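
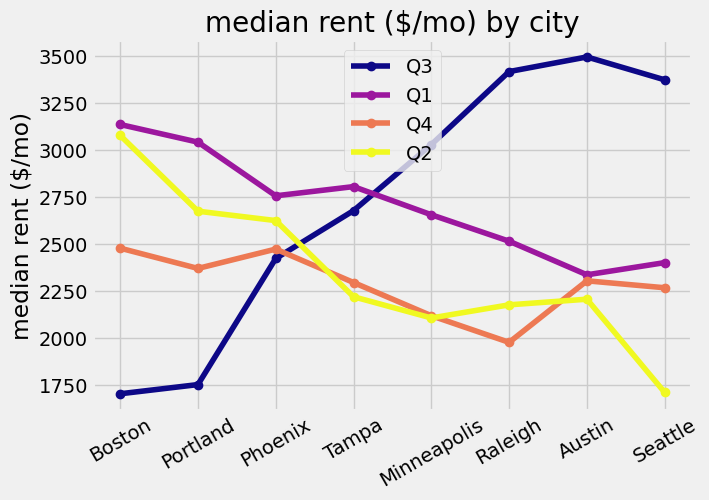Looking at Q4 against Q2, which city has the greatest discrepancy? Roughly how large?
Boston, ≈ 600 $/mo

Boston: Q4 ≈ 2400, Q2 ≈ 3000 → gap ≈ 600. Next-largest (Seattle) is only ≈ 400.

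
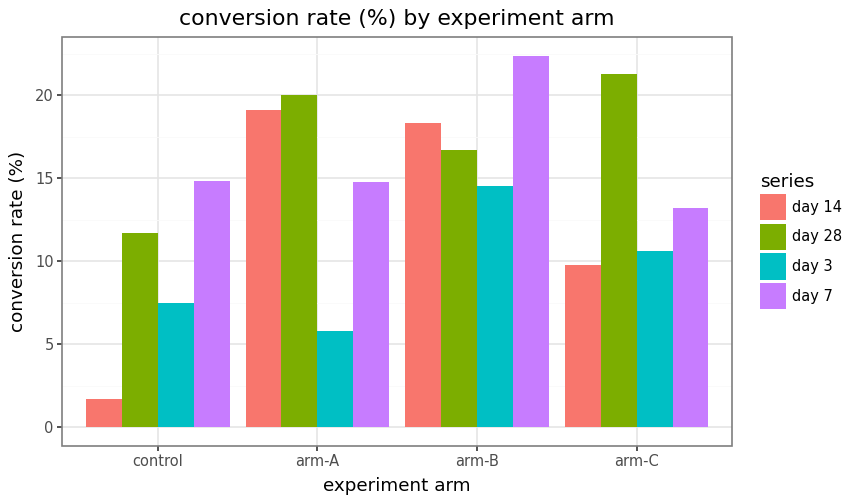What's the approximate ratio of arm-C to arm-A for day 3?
arm-C ≈ 10, arm-A ≈ 6; 10/6 ≈ 1.67.

≈ 1.67×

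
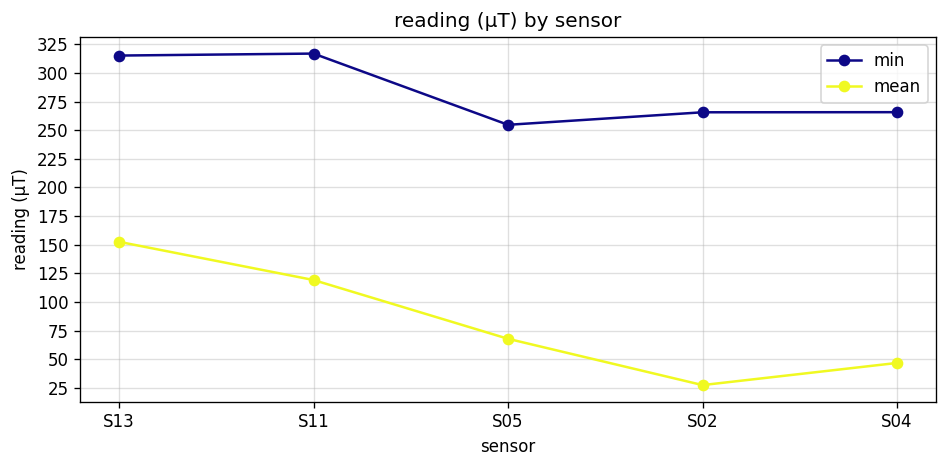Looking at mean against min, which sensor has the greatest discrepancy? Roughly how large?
S02, ≈ 250 µT

S02: mean ≈ 25, min ≈ 275 → gap ≈ 250. Next-largest (S04) is only ≈ 225.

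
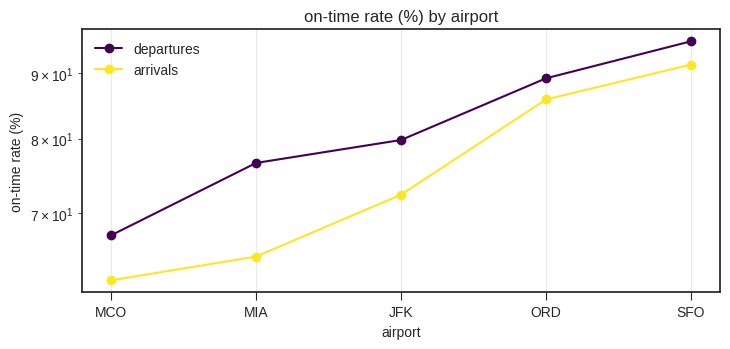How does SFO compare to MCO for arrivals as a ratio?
≈ 1.5×

SFO ≈ 90, MCO ≈ 60; 90/60 ≈ 1.5.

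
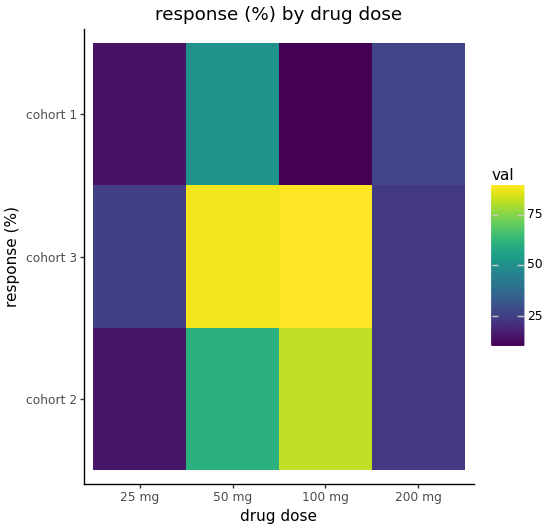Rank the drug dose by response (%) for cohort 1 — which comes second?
Top 3 for cohort 1: 50 mg ≈ 50, 200 mg ≈ 30, 25 mg ≈ 10.

200 mg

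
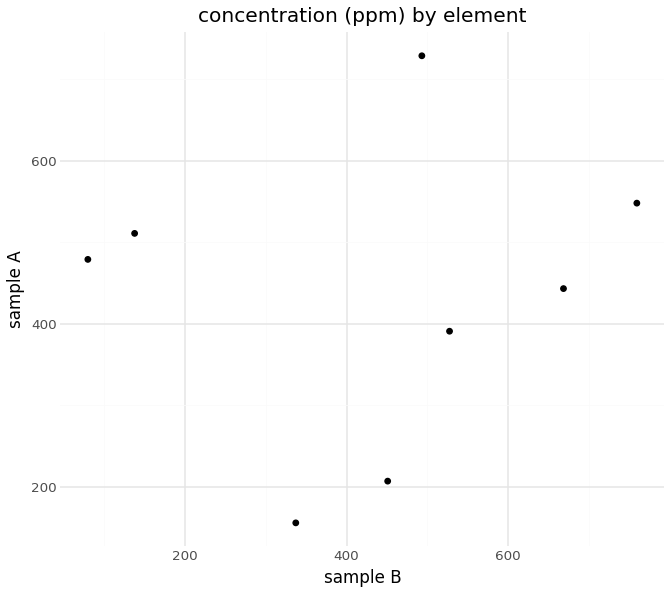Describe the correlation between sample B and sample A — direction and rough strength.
no clear correlation

Points are roughly uncorrelated; weak (|r| ≈ 0.1).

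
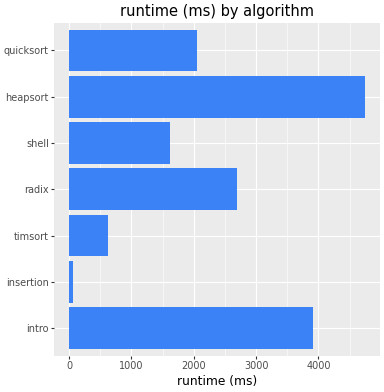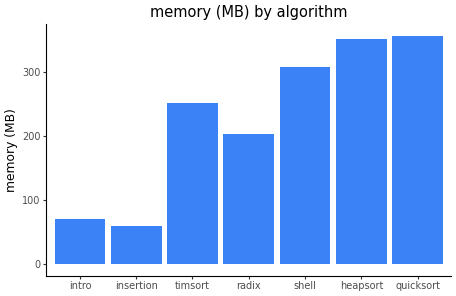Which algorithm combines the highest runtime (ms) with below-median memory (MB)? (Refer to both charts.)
intro

Chart 2 median memory (MB) ≈ 250; below-median algorithms: intro, insertion, radix. Among those, intro has the highest runtime (ms) (≈ 4000).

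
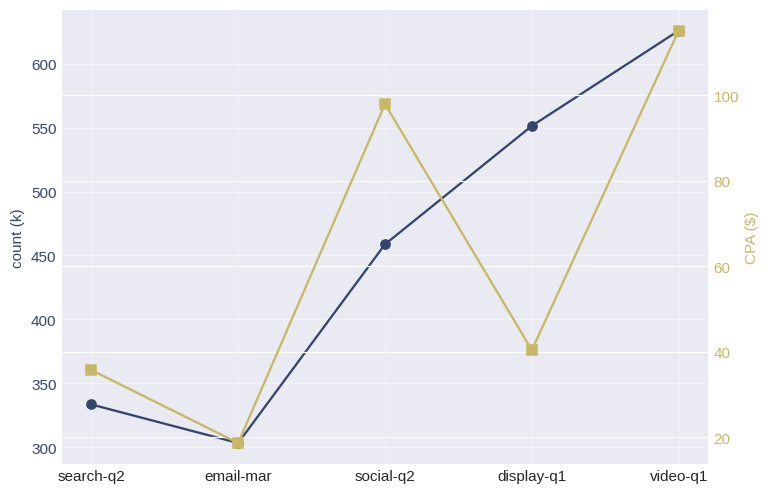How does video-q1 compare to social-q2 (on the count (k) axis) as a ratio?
≈ 1.44×

video-q1 ≈ 650, social-q2 ≈ 450; 650/450 ≈ 1.44.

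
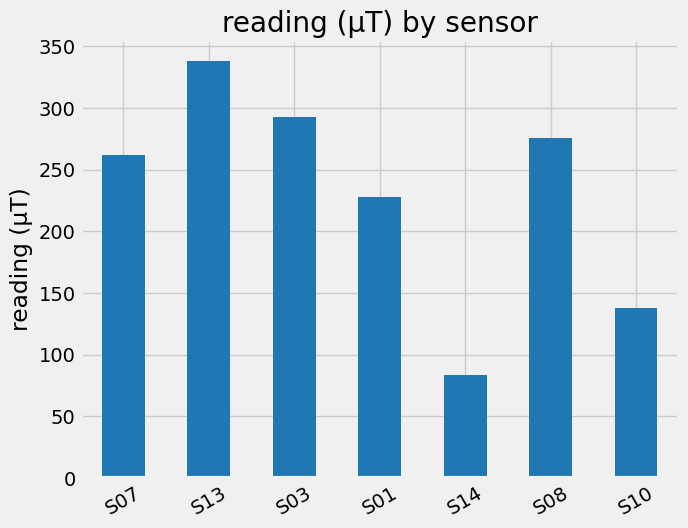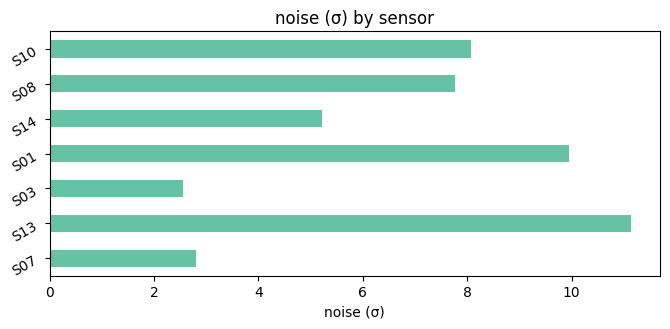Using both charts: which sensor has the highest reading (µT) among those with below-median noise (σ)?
Chart 2 median noise (σ) ≈ 8; below-median sensors: S07, S03, S14. Among those, S03 has the highest reading (µT) (≈ 300).

S03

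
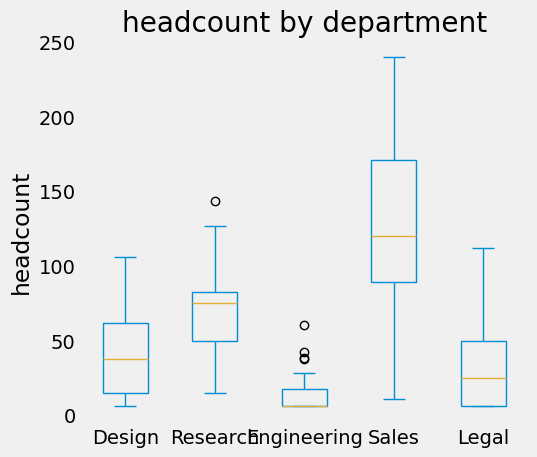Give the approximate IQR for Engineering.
≈ 10

Q3 ≈ 20, Q1 ≈ 10; IQR ≈ 10.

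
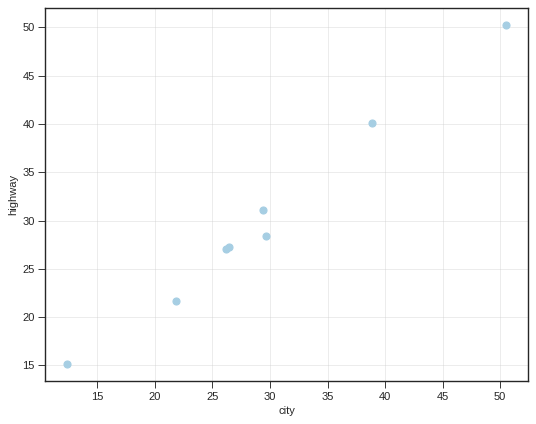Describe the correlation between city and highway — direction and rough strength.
Points are positively correlated; strong (|r| ≈ 1.0).

positive, strong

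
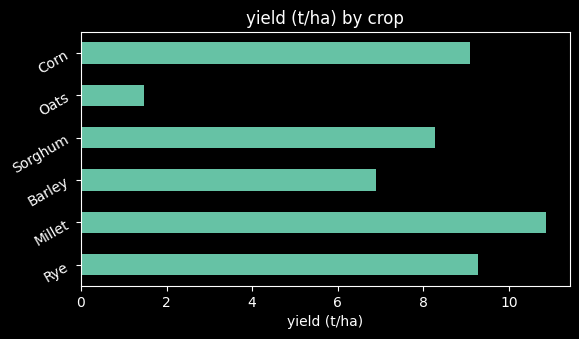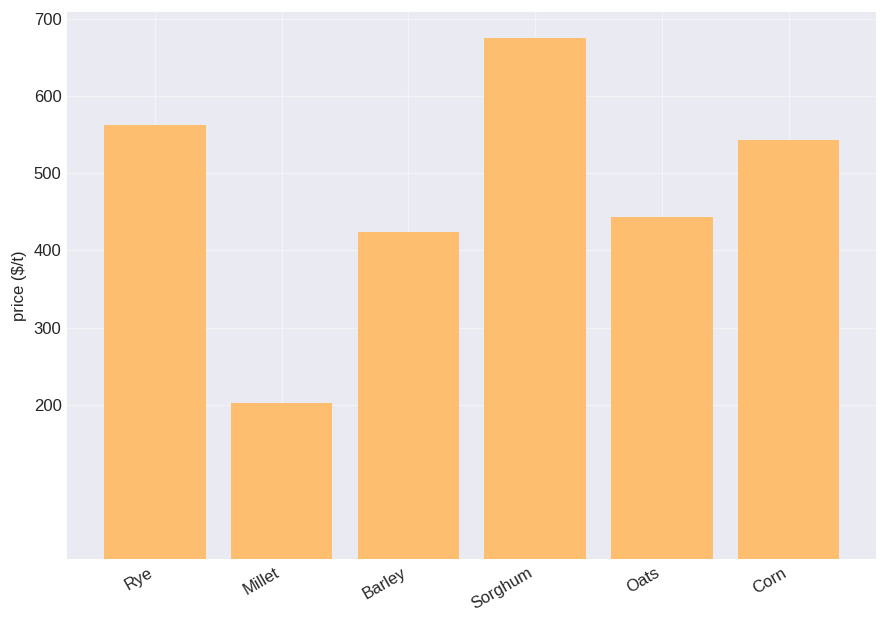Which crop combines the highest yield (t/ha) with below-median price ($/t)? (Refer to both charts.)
Millet

Chart 2 median price ($/t) ≈ 500; below-median crops: Millet, Barley, Oats. Among those, Millet has the highest yield (t/ha) (≈ 11).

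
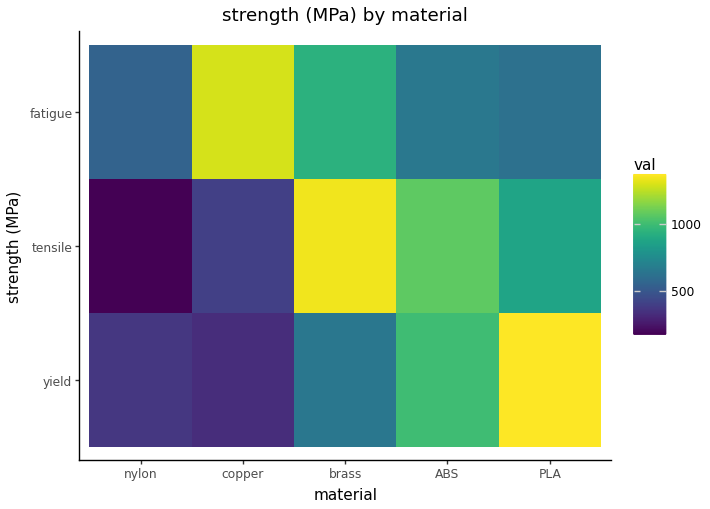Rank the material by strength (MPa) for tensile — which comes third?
PLA

Top 4 for tensile: brass ≈ 1400, ABS ≈ 1000, PLA ≈ 800, copper ≈ 400.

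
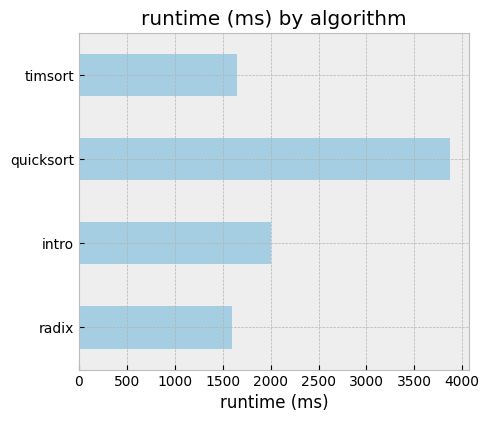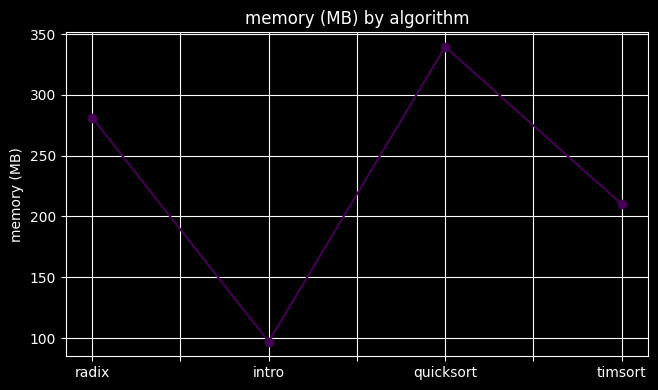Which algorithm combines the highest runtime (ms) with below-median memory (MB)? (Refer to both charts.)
intro

Chart 2 median memory (MB) ≈ 250; below-median algorithms: intro, timsort. Among those, intro has the highest runtime (ms) (≈ 2000).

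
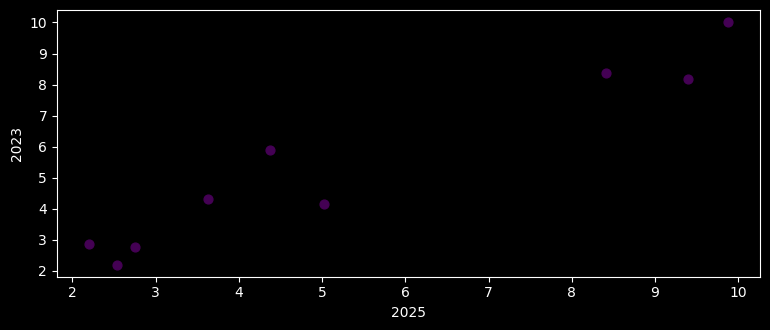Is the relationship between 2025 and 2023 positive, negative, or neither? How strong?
positive, strong

Points are positively correlated; strong (|r| ≈ 1.0).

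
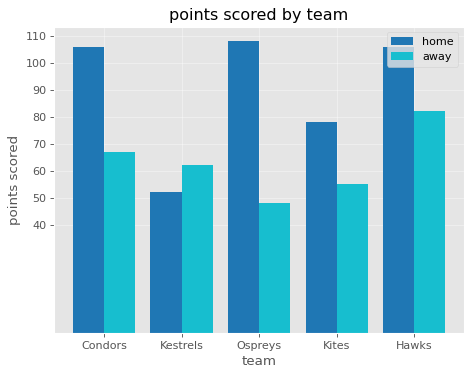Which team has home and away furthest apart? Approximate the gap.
Ospreys, ≈ 60

Ospreys: home ≈ 110, away ≈ 50 → gap ≈ 60. Next-largest (Condors) is only ≈ 40.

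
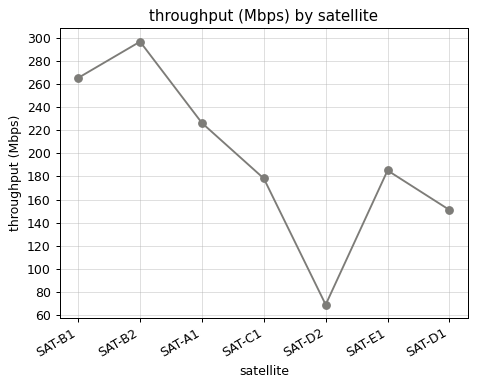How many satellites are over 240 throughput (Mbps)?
2

Above 240: SAT-B1, SAT-B2.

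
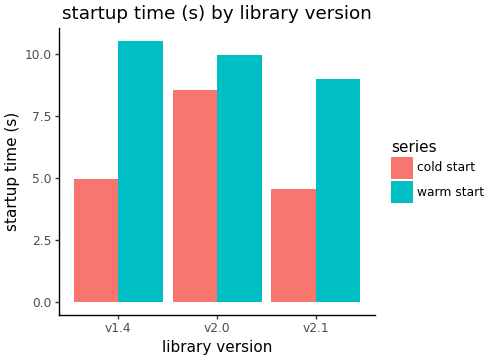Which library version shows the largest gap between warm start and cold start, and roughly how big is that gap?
v1.4: warm start ≈ 11, cold start ≈ 5 → gap ≈ 6. Next-largest (v2.1) is only ≈ 4.

v1.4, ≈ 6 s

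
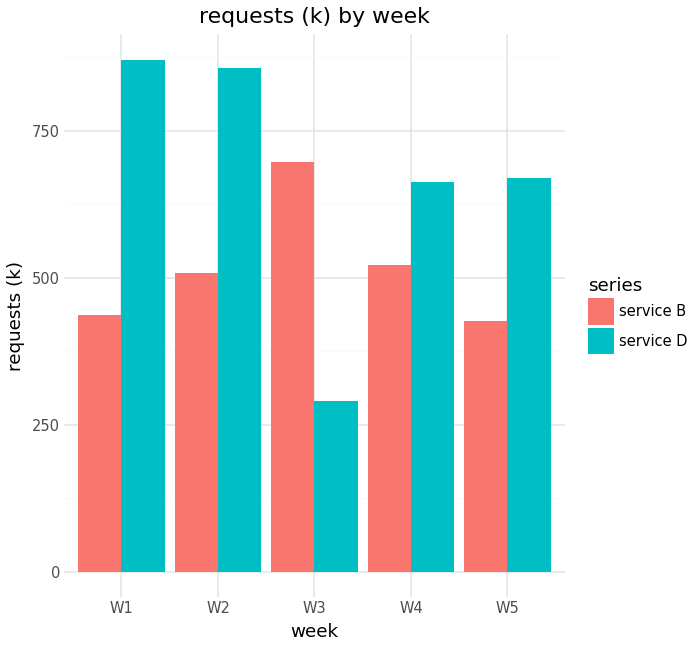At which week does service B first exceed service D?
W2: service B ≈ 500 vs service D ≈ 900 (not yet); W3: service B ≈ 700 vs service D ≈ 300 (first crossover).

W3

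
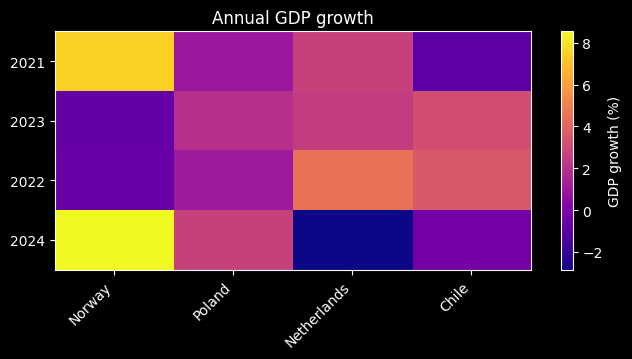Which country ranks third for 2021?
Top 4 for 2021: Norway ≈ 7, Netherlands ≈ 3, Poland ≈ 1, Chile ≈ -1.

Poland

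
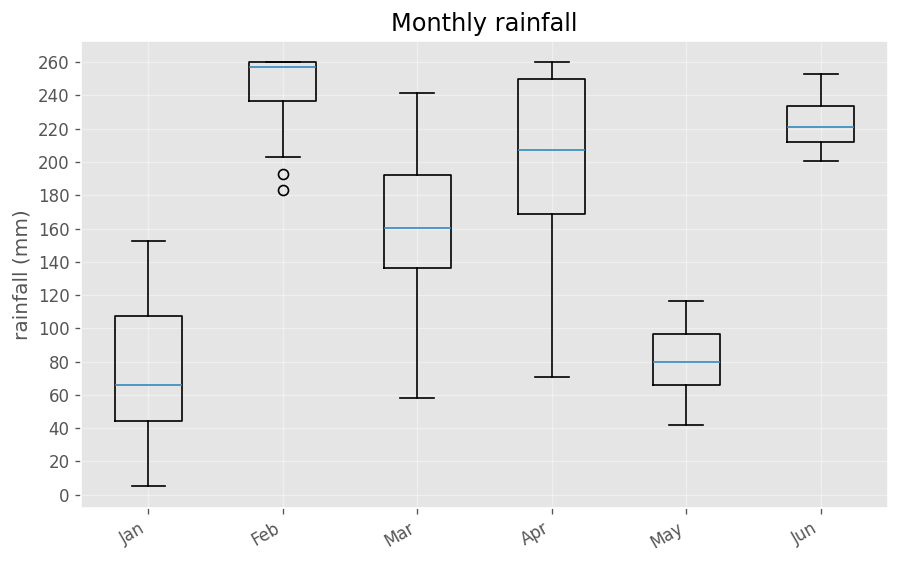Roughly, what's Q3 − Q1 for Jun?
≈ 20

Q3 ≈ 240, Q1 ≈ 220; IQR ≈ 20.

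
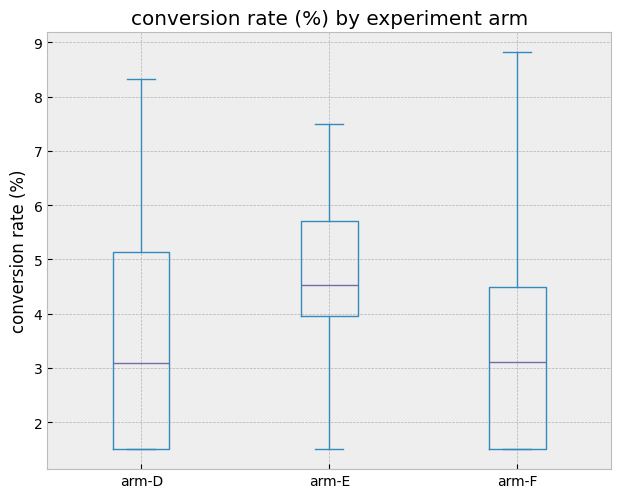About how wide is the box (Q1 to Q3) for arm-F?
Q3 ≈ 4.4, Q1 ≈ 1.6; IQR ≈ 2.8.

≈ 2.8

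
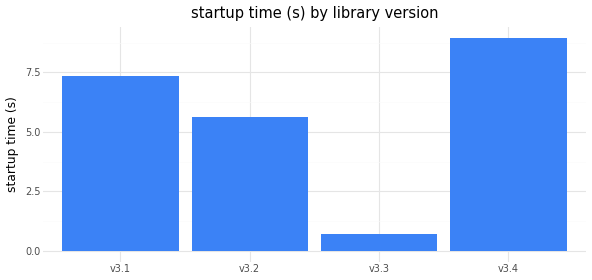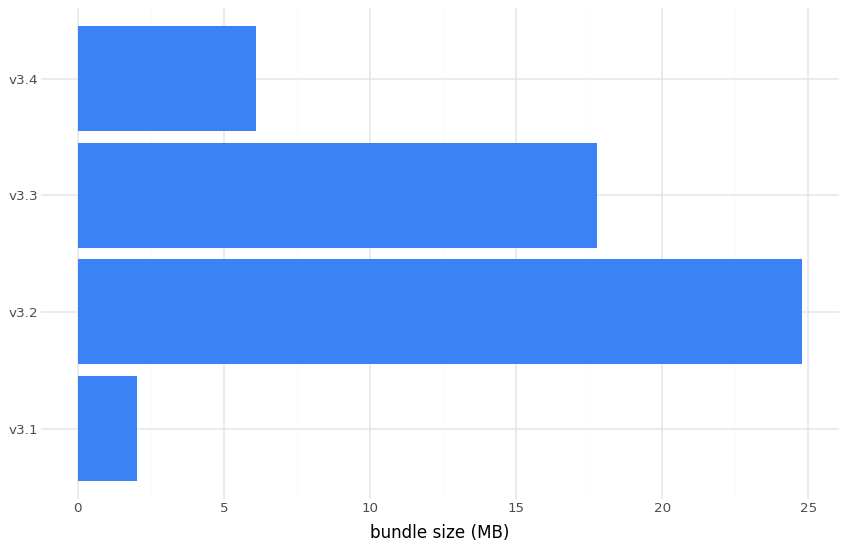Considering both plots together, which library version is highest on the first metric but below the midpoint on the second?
Chart 2 median bundle size (MB) ≈ 10; below-median library versions: v3.1, v3.4. Among those, v3.4 has the highest startup time (s) (≈ 9).

v3.4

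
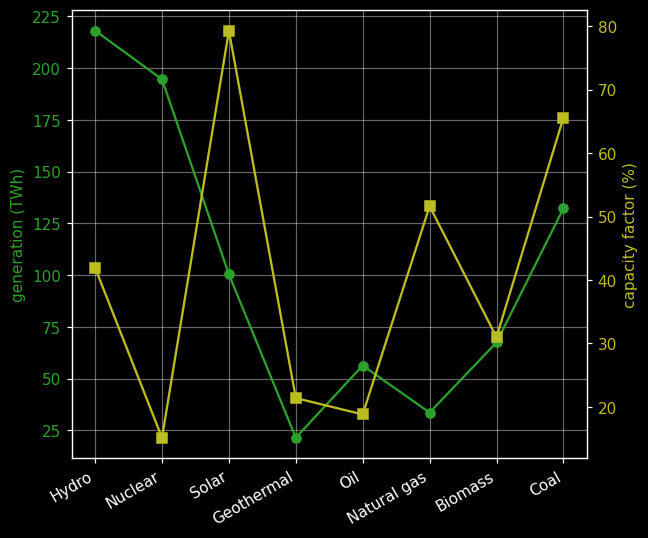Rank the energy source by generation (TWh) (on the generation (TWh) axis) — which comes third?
Top 4 (on the generation (TWh) axis): Hydro ≈ 220, Nuclear ≈ 200, Coal ≈ 140, Solar ≈ 100.

Coal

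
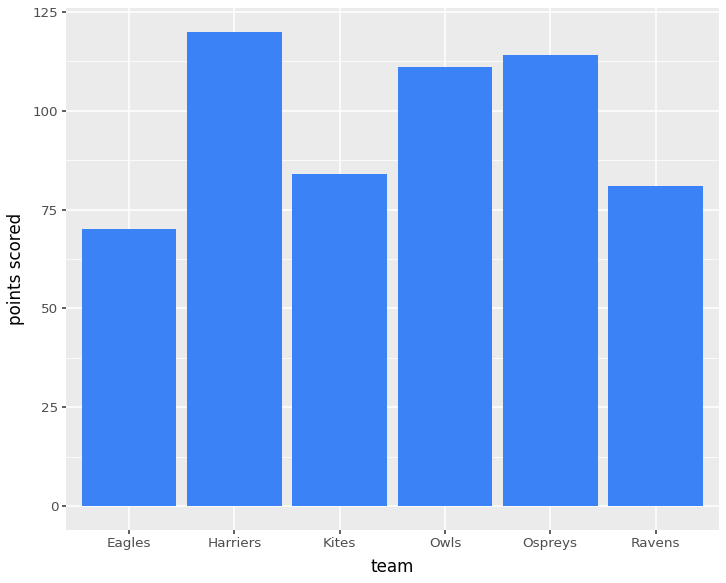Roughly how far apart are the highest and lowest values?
≈ 50

Max Harriers ≈ 120, min Eagles ≈ 70; range ≈ 50.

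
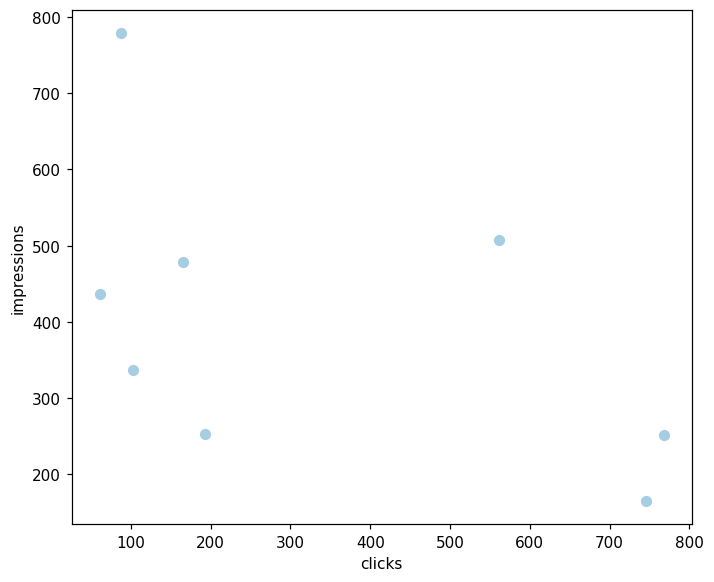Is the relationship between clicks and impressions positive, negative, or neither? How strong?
negative, moderate

Points are negatively correlated; moderate (|r| ≈ 0.5).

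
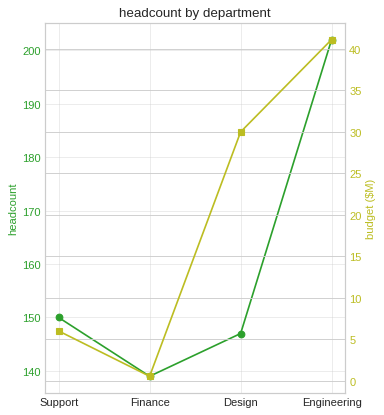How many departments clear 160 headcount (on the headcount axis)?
Above 160: Engineering.

1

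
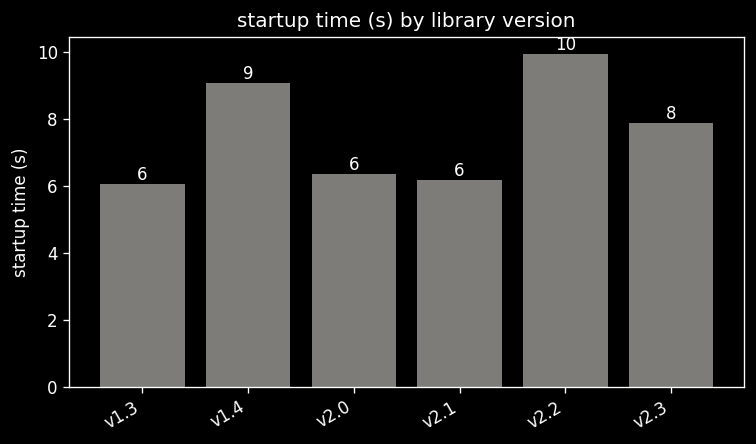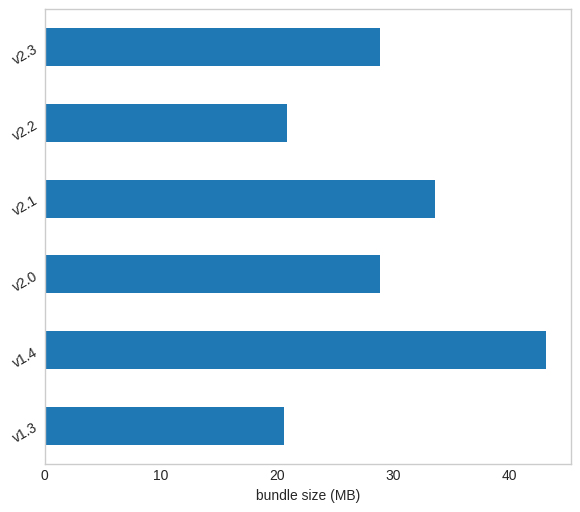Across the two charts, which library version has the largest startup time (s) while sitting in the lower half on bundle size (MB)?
Chart 2 median bundle size (MB) ≈ 30; below-median library versions: v1.3, v2.2, v2.3. Among those, v2.2 has the highest startup time (s) (≈ 10).

v2.2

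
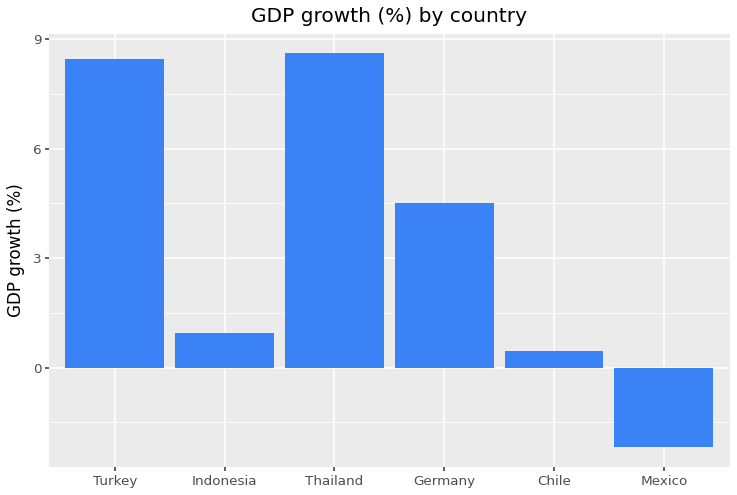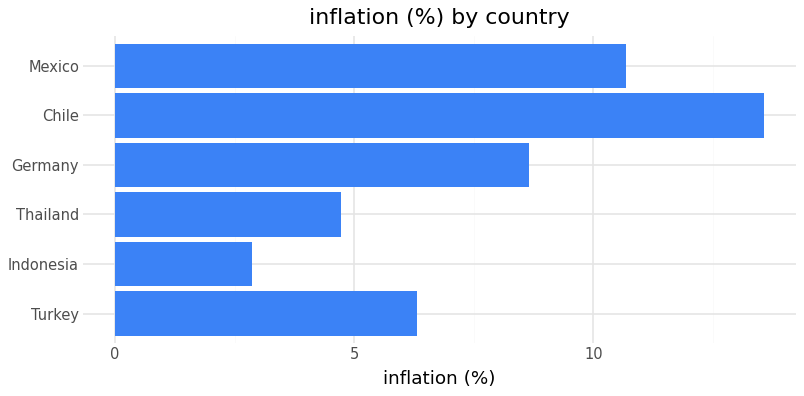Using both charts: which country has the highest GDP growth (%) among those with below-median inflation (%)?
Chart 2 median inflation (%) ≈ 8; below-median countries: Turkey, Indonesia, Thailand. Among those, Thailand has the highest GDP growth (%) (≈ 9).

Thailand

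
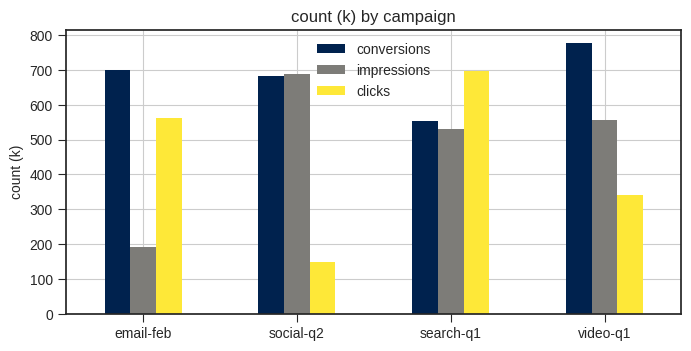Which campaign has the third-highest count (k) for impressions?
search-q1

Top 4 for impressions: social-q2 ≈ 700, video-q1 ≈ 600, search-q1 ≈ 500, email-feb ≈ 200.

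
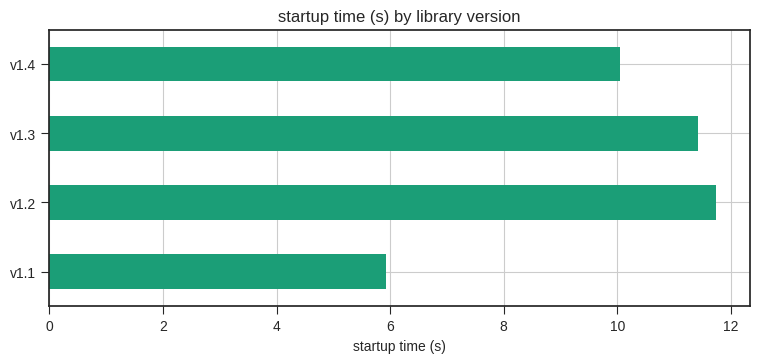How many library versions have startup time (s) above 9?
3

Above 9: v1.2, v1.3, v1.4.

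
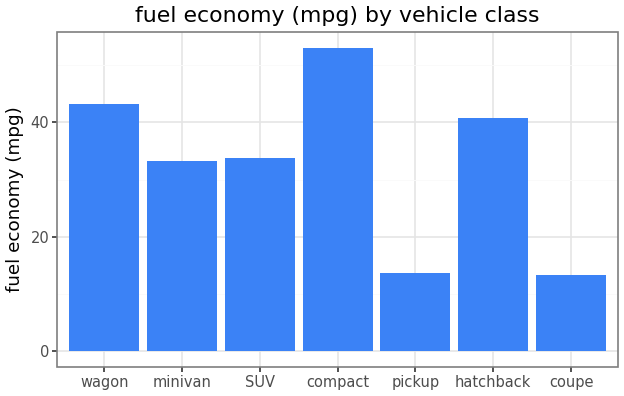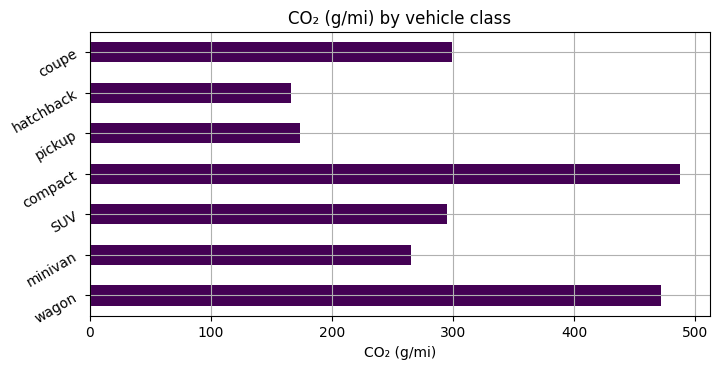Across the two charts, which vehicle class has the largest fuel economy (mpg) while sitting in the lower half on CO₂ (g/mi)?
hatchback

Chart 2 median CO₂ (g/mi) ≈ 300; below-median vehicle classes: minivan, pickup, hatchback. Among those, hatchback has the highest fuel economy (mpg) (≈ 40).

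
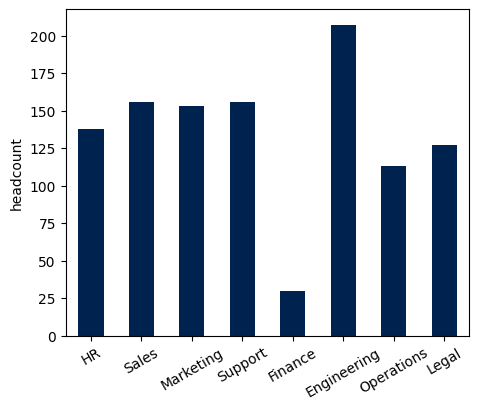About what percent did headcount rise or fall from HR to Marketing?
HR ≈ 140, Marketing ≈ 160; (160 − 140) / 140 ≈ +14.3%.

≈ +14.3%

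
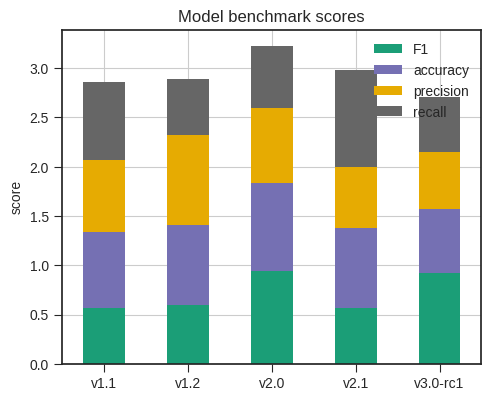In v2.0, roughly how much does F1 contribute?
≈ 1.0

F1 top ≈ 1.0, bottom ≈ 0.0; segment ≈ 1.0.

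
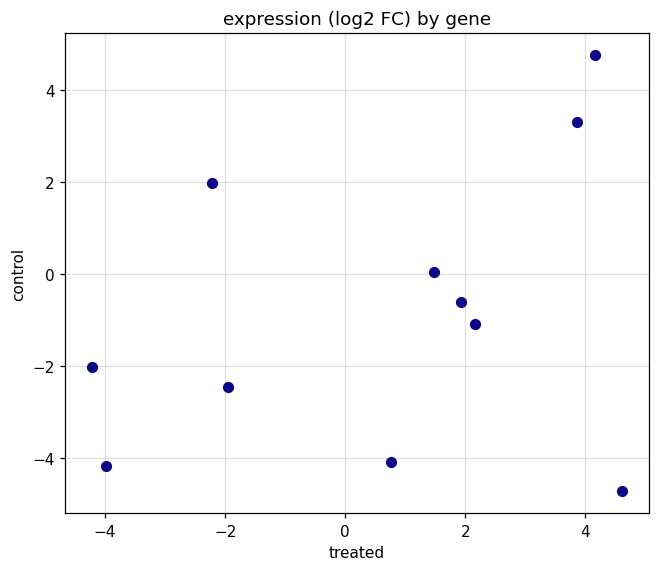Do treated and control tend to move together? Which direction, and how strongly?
positive, weak

Points are positively correlated; weak (|r| ≈ 0.3).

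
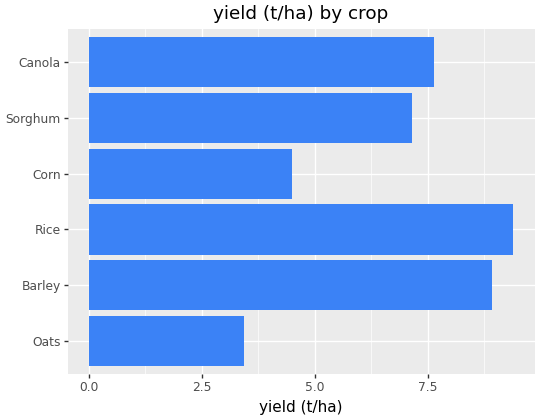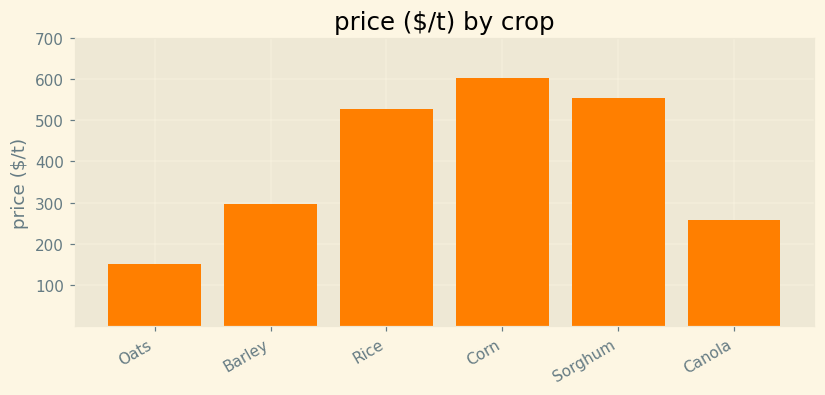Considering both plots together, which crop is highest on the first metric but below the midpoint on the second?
Barley

Chart 2 median price ($/t) ≈ 400; below-median crops: Oats, Barley, Canola. Among those, Barley has the highest yield (t/ha) (≈ 9).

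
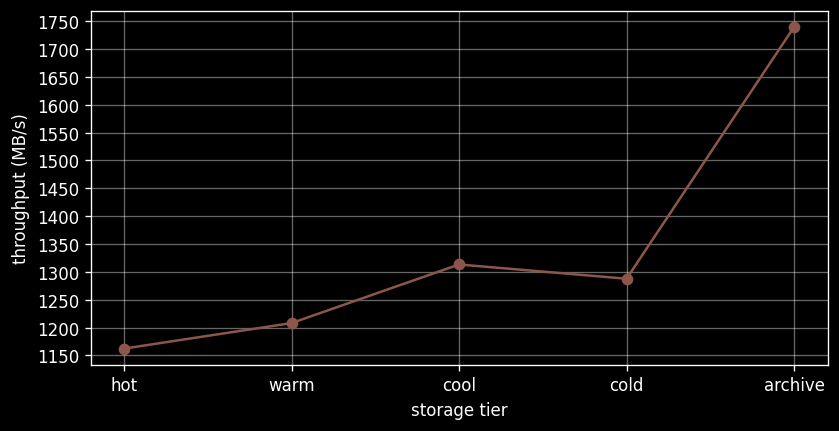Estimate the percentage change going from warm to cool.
≈ +8.3%

warm ≈ 1200, cool ≈ 1300; (1300 − 1200) / 1200 ≈ +8.3%.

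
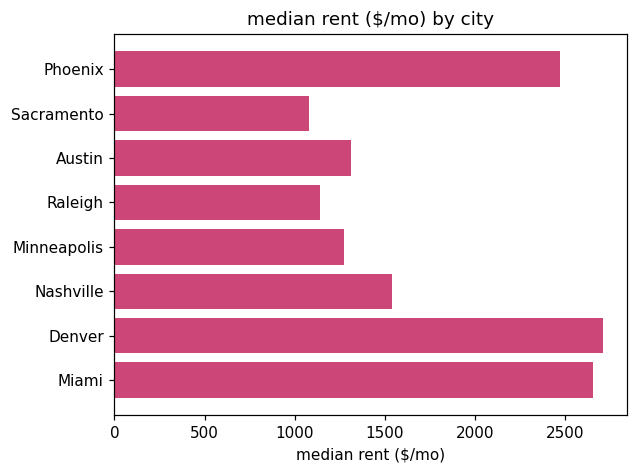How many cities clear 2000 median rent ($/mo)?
Above 2000: Phoenix, Denver, Miami.

3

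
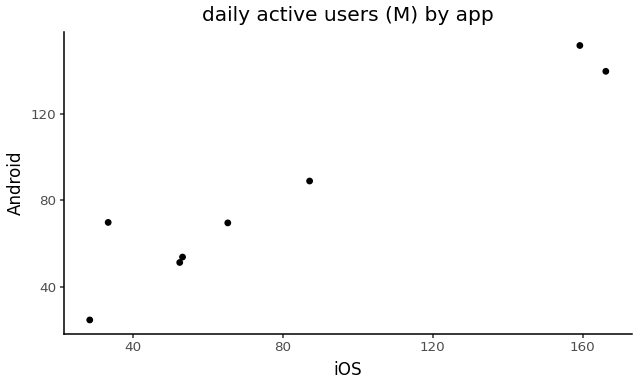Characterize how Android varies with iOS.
Points are positively correlated; strong (|r| ≈ 1.0).

positive, strong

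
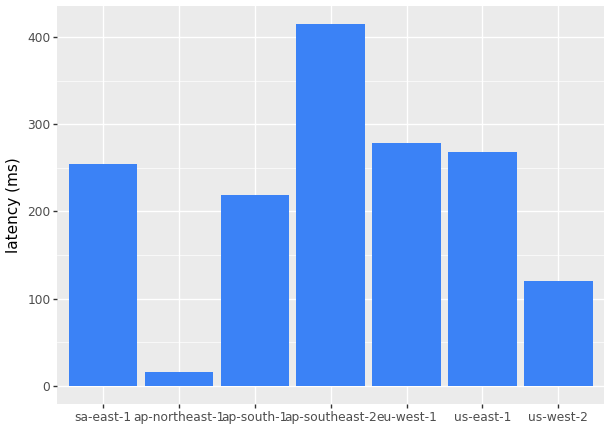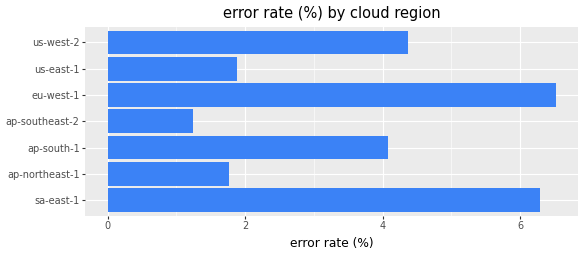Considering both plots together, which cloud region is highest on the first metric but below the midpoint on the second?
Chart 2 median error rate (%) ≈ 4; below-median cloud regions: ap-northeast-1, ap-southeast-2, us-east-1. Among those, ap-southeast-2 has the highest latency (ms) (≈ 400).

ap-southeast-2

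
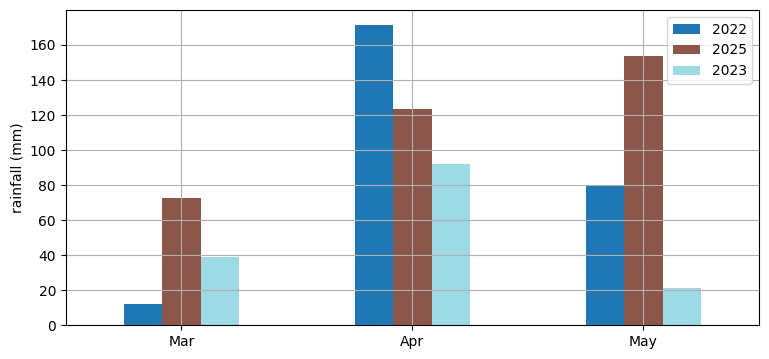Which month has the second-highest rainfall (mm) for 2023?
Top 3 for 2023: Apr ≈ 100, Mar ≈ 40, May ≈ 20.

Mar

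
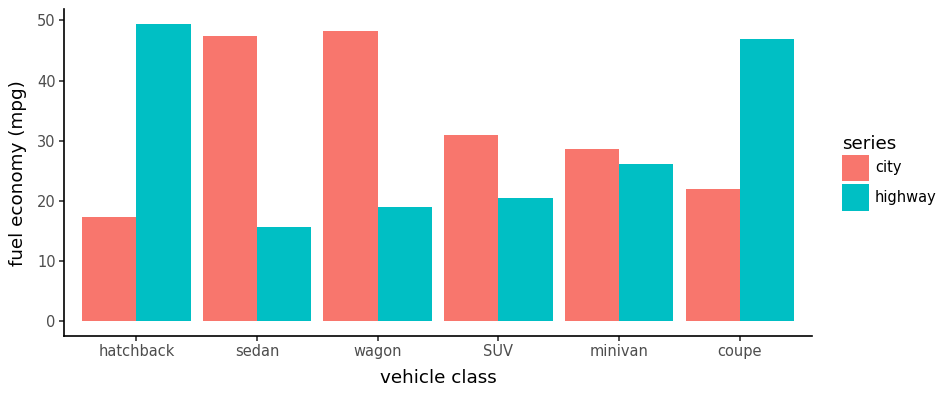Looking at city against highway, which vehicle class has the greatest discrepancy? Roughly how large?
hatchback, ≈ 35 mpg

hatchback: city ≈ 15, highway ≈ 50 → gap ≈ 35. Next-largest (sedan) is only ≈ 30.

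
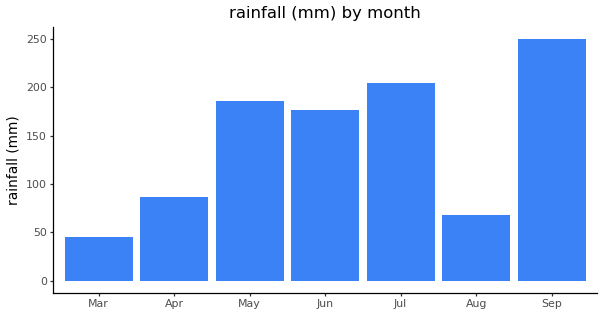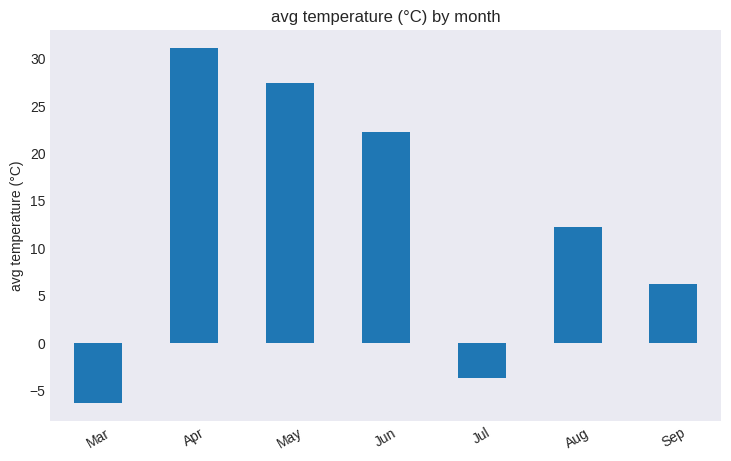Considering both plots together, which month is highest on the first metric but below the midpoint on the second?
Chart 2 median avg temperature (°C) ≈ 10; below-median months: Mar, Jul, Sep. Among those, Sep has the highest rainfall (mm) (≈ 250).

Sep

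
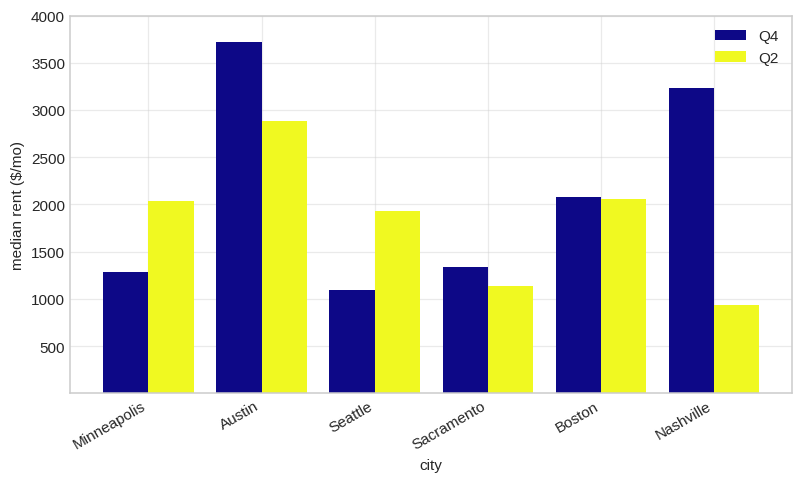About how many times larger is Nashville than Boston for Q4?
Nashville ≈ 3000, Boston ≈ 2000; 3000/2000 ≈ 1.5.

≈ 1.5×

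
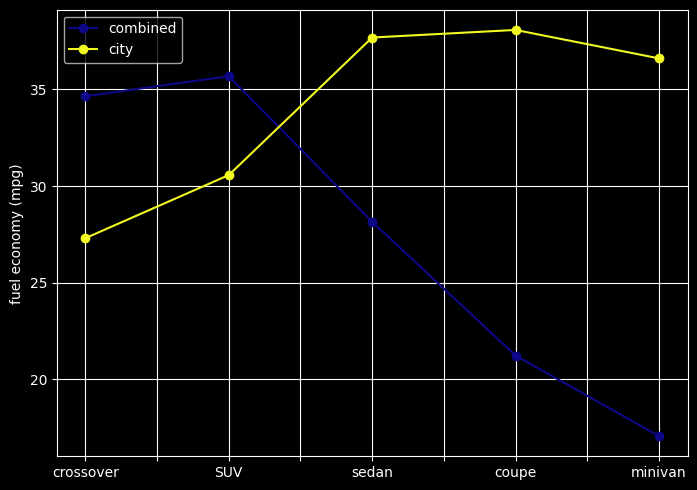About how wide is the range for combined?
≈ 18

Max SUV ≈ 36, min minivan ≈ 18; range ≈ 18.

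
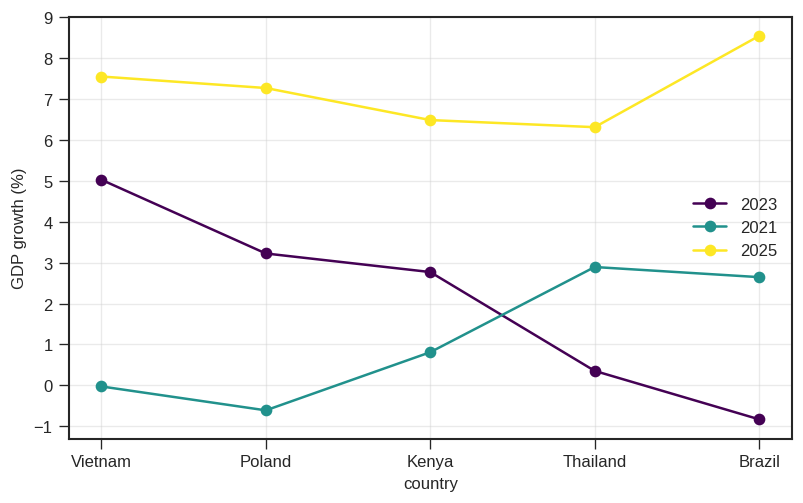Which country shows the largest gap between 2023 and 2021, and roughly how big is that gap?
Vietnam: 2023 ≈ 5, 2021 ≈ 0 → gap ≈ 5. Next-largest (Poland) is only ≈ 4.

Vietnam, ≈ 5 %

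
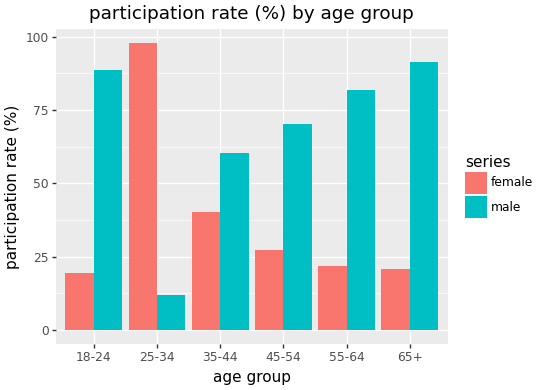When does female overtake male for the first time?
25-34

18-24: female ≈ 20 vs male ≈ 90 (not yet); 25-34: female ≈ 100 vs male ≈ 10 (first crossover).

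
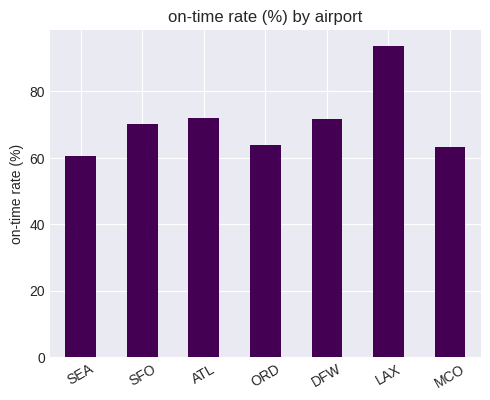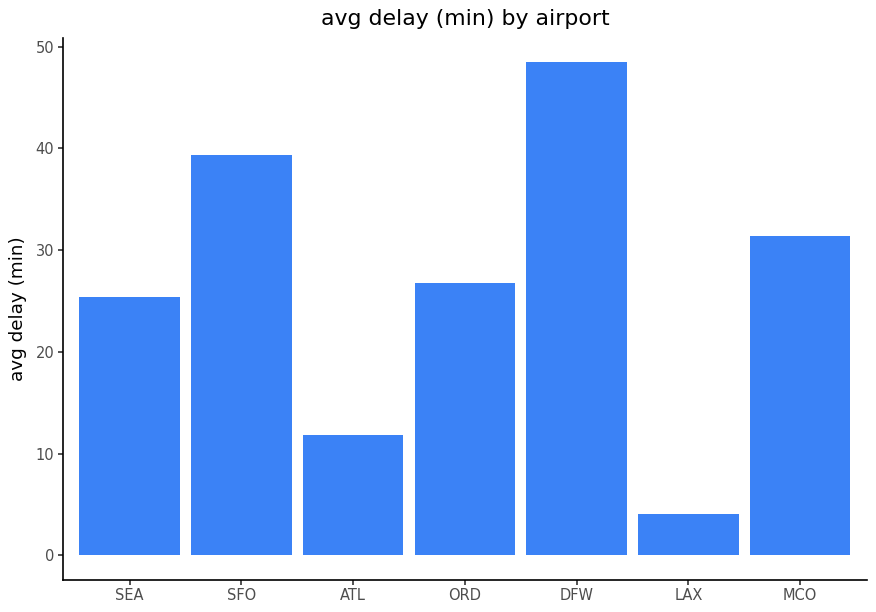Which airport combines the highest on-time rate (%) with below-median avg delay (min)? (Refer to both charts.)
Chart 2 median avg delay (min) ≈ 25; below-median airports: SEA, ATL, LAX. Among those, LAX has the highest on-time rate (%) (≈ 90).

LAX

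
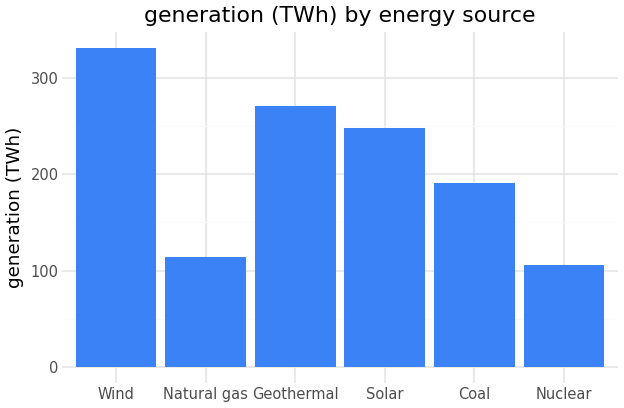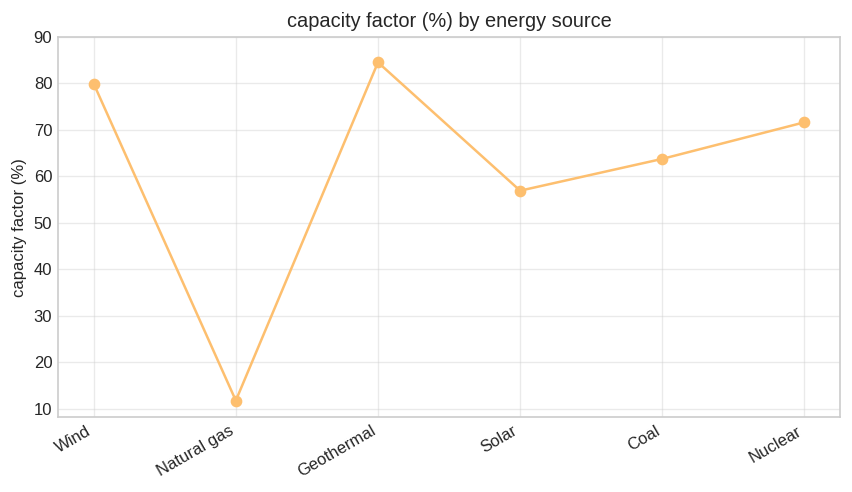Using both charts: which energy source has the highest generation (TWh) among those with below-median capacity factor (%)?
Solar

Chart 2 median capacity factor (%) ≈ 70; below-median energy sources: Natural gas, Solar, Coal. Among those, Solar has the highest generation (TWh) (≈ 250).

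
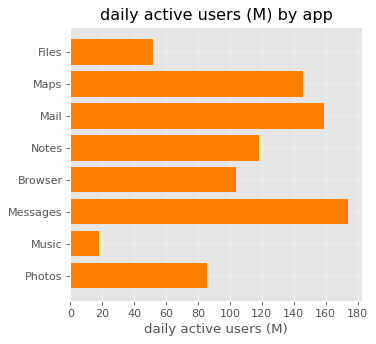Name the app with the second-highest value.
Top 3: Messages ≈ 180, Mail ≈ 160, Maps ≈ 140.

Mail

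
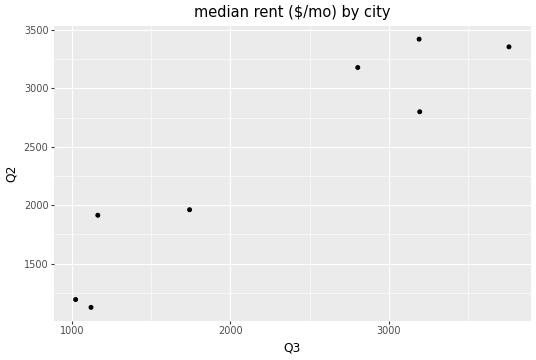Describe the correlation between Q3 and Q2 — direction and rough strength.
Points are positively correlated; strong (|r| ≈ 0.9).

positive, strong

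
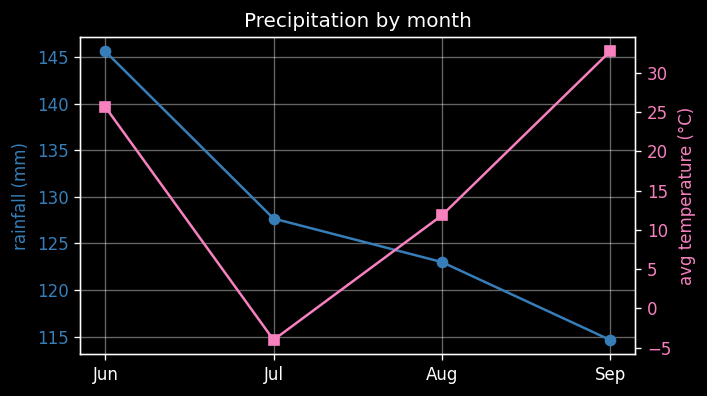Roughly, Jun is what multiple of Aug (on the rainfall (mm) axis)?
Jun ≈ 145, Aug ≈ 125; 145/125 ≈ 1.16.

≈ 1.16×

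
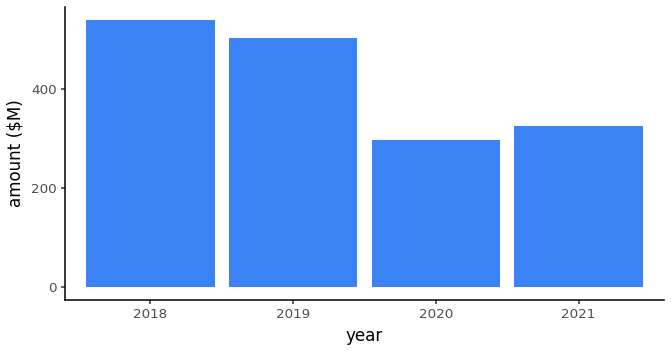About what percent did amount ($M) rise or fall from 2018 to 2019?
≈ -9.1%

2018 ≈ 550, 2019 ≈ 500; (500 − 550) / 550 ≈ -9.1%.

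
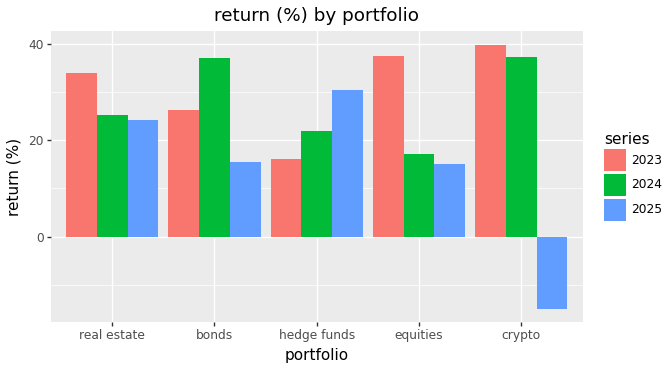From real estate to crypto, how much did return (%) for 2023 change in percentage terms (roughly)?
real estate ≈ 35, crypto ≈ 40; (40 − 35) / 35 ≈ +14.3%.

≈ +14.3%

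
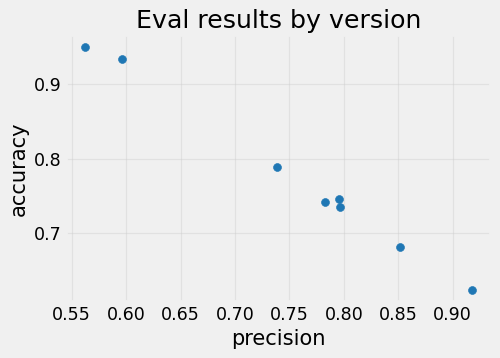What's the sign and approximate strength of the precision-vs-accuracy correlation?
Points are negatively correlated; strong (|r| ≈ 1.0).

negative, strong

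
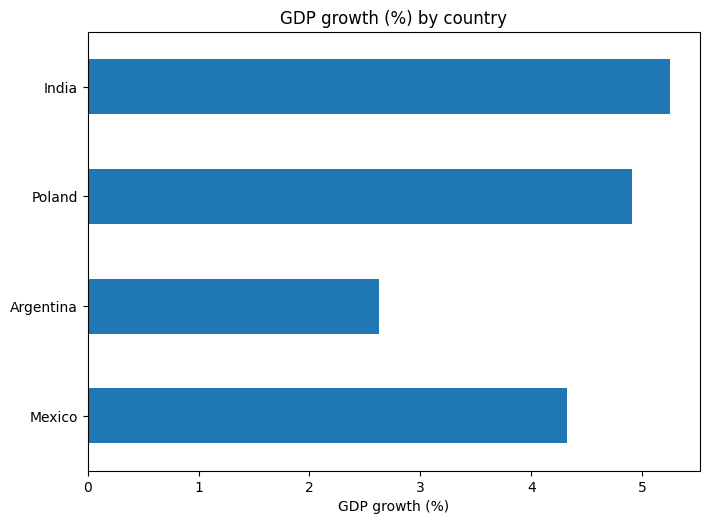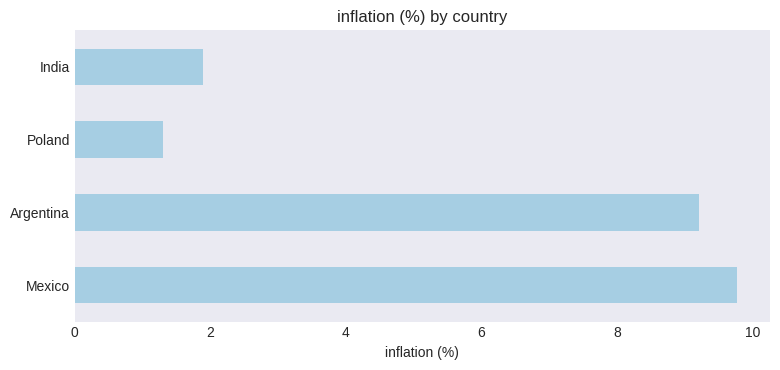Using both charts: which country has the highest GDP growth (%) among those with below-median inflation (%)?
Chart 2 median inflation (%) ≈ 6; below-median countries: Poland, India. Among those, India has the highest GDP growth (%) (≈ 5.5).

India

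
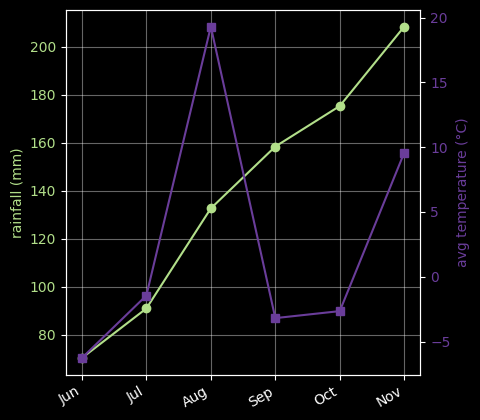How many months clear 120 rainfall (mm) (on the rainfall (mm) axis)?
Above 120: Aug, Sep, Oct, Nov.

4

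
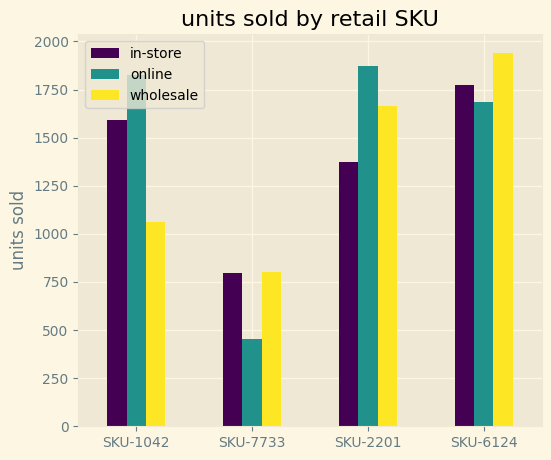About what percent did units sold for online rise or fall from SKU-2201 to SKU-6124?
≈ -11.1%

SKU-2201 ≈ 1800, SKU-6124 ≈ 1600; (1600 − 1800) / 1800 ≈ -11.1%.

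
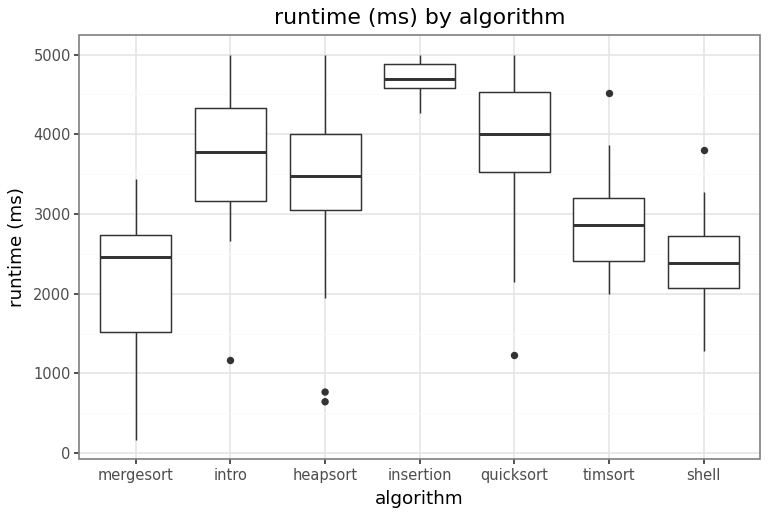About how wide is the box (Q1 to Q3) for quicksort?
Q3 ≈ 4500, Q1 ≈ 3500; IQR ≈ 1000.

≈ 1000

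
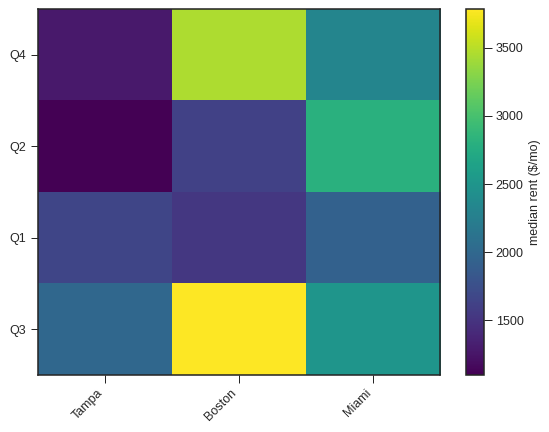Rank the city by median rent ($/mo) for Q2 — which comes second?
Boston

Top 3 for Q2: Miami ≈ 3000, Boston ≈ 1500, Tampa ≈ 1000.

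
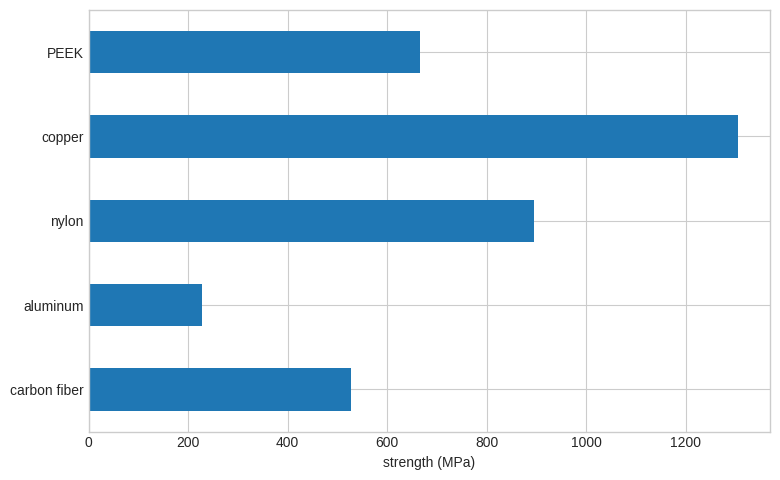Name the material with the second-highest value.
nylon

Top 3: copper ≈ 1400, nylon ≈ 800, PEEK ≈ 600.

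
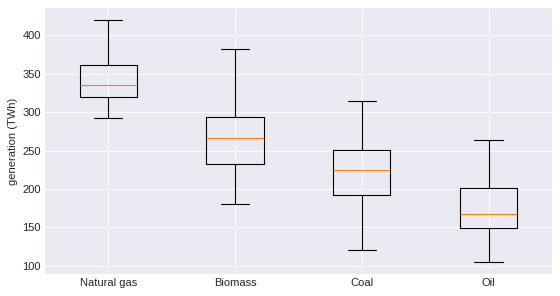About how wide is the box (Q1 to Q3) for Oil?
≈ 60

Q3 ≈ 200, Q1 ≈ 140; IQR ≈ 60.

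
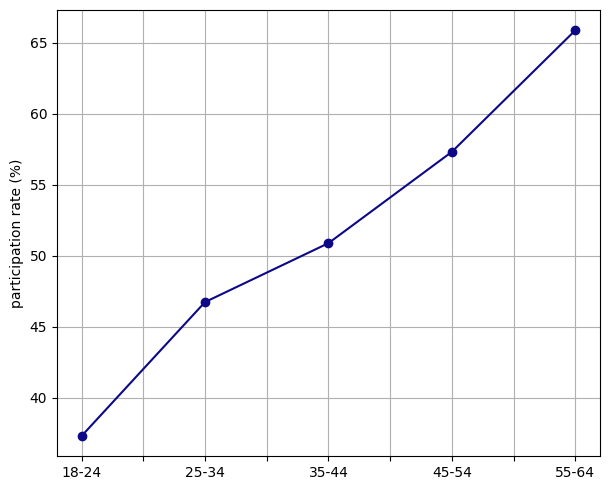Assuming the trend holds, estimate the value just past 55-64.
≈ 72.5

Last three: 50, 55, 65 → slope ≈ 7.5/step → next ≈ 72.5.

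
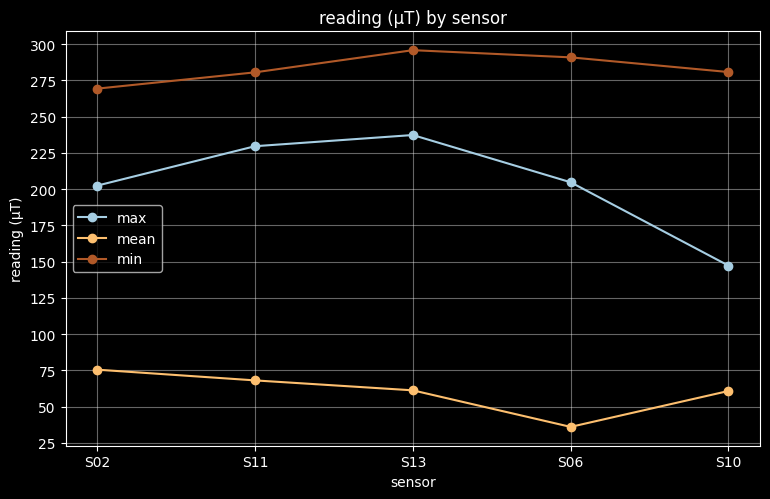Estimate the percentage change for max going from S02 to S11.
≈ +12.5%

S02 ≈ 200, S11 ≈ 225; (225 − 200) / 200 ≈ +12.5%.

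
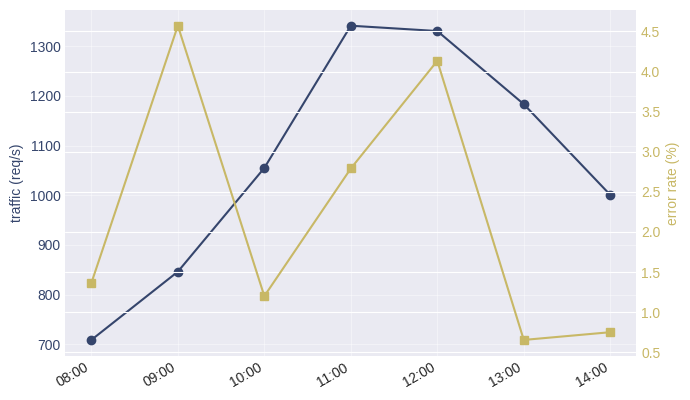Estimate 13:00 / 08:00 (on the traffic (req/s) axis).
13:00 ≈ 1200, 08:00 ≈ 700; 1200/700 ≈ 1.71.

≈ 1.71×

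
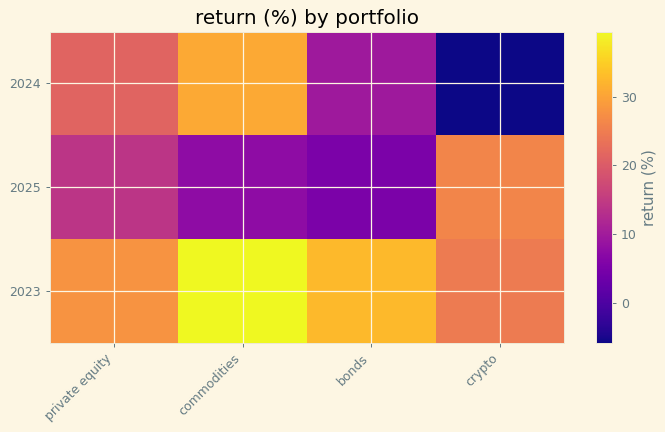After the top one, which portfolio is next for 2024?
private equity

Top 3 for 2024: commodities ≈ 30, private equity ≈ 20, bonds ≈ 10.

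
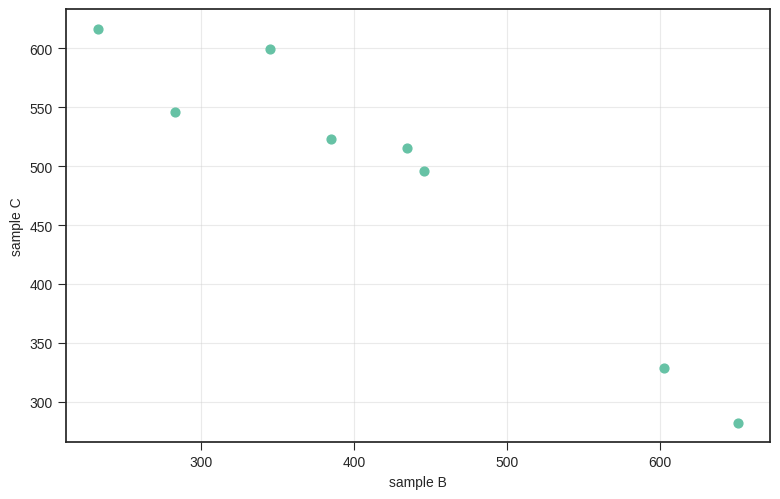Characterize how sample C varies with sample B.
negative, strong

Points are negatively correlated; strong (|r| ≈ 1.0).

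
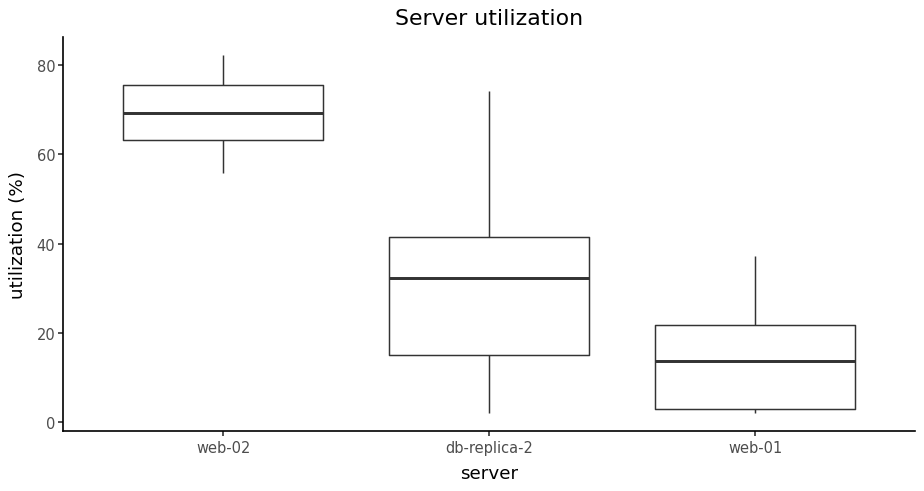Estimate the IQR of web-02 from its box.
≈ 10

Q3 ≈ 75, Q1 ≈ 65; IQR ≈ 10.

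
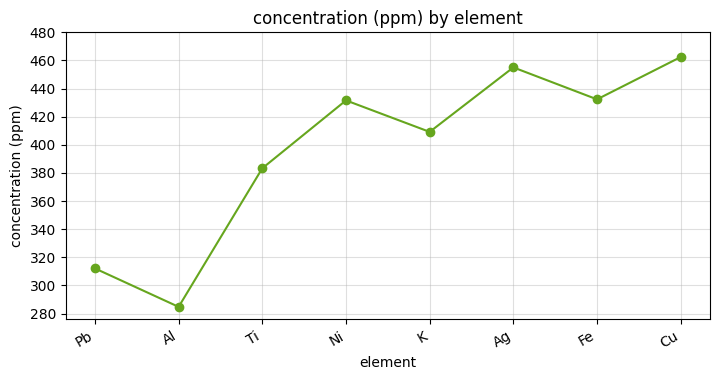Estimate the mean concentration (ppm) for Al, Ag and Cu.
≈ 400

(280 + 460 + 460) / 3 ≈ 400.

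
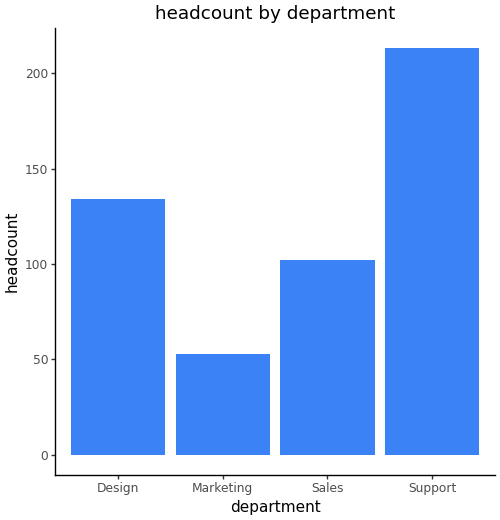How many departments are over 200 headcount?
Above 200: Support.

1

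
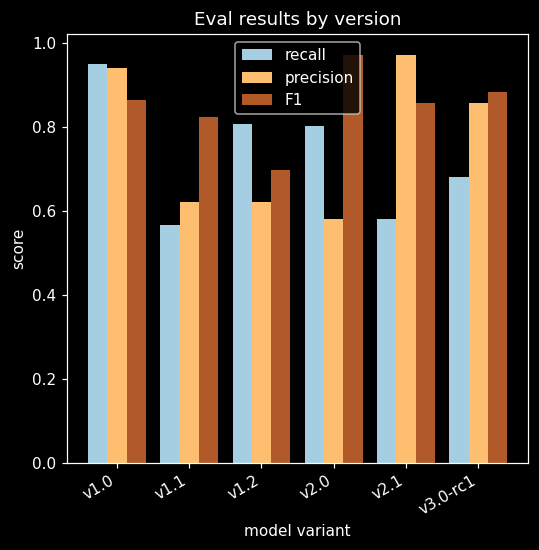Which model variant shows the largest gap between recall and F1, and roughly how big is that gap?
v2.1, ≈ 0.3

v2.1: recall ≈ 0.6, F1 ≈ 0.9 → gap ≈ 0.3. Next-largest (v1.1) is only ≈ 0.2.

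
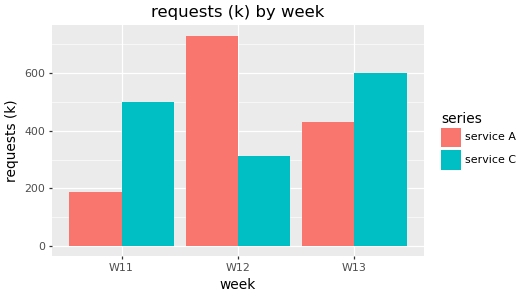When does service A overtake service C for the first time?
W12

W11: service A ≈ 200 vs service C ≈ 500 (not yet); W12: service A ≈ 700 vs service C ≈ 300 (first crossover).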